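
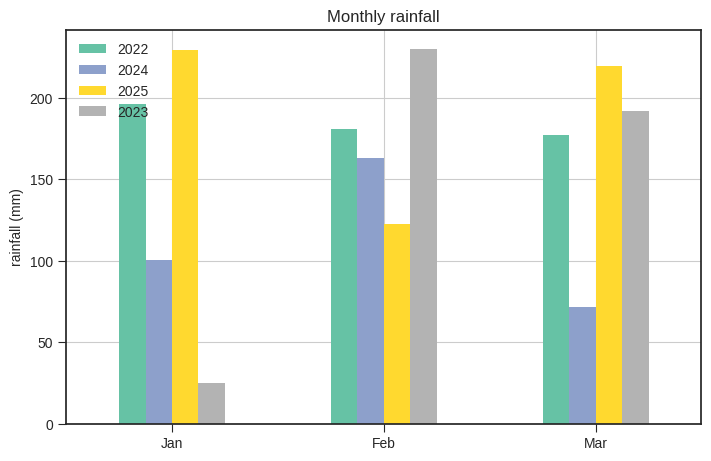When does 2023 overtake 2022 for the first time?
Feb

Jan: 2023 ≈ 20 vs 2022 ≈ 200 (not yet); Feb: 2023 ≈ 240 vs 2022 ≈ 180 (first crossover).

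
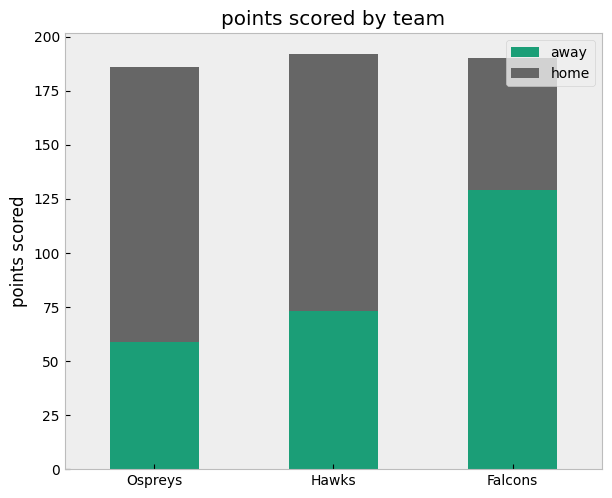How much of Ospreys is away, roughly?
≈ 60

away top ≈ 60, bottom ≈ 0; segment ≈ 60.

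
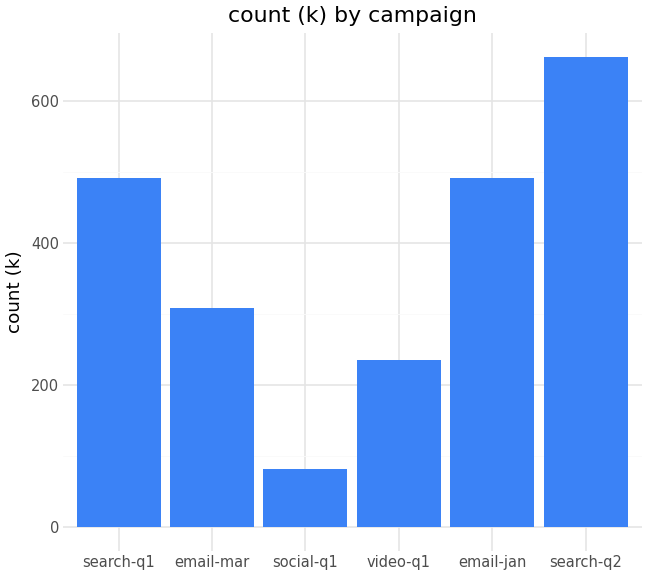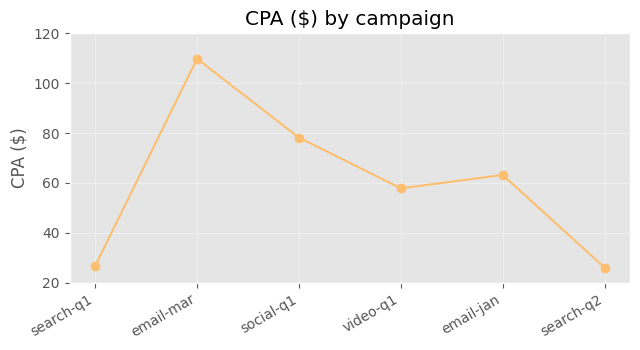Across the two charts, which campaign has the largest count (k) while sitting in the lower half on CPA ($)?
Chart 2 median CPA ($) ≈ 60; below-median campaigns: search-q1, video-q1, search-q2. Among those, search-q2 has the highest count (k) (≈ 700).

search-q2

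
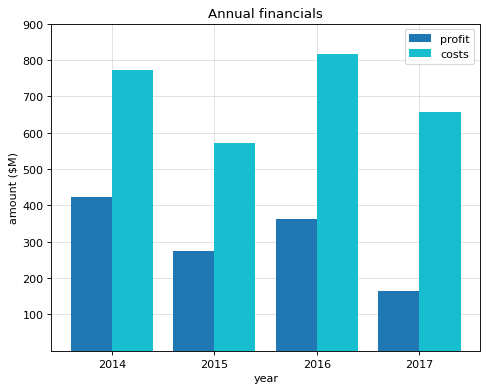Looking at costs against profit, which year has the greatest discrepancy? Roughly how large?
2017: costs ≈ 700, profit ≈ 200 → gap ≈ 500. Next-largest (2016) is only ≈ 400.

2017, ≈ 500 $M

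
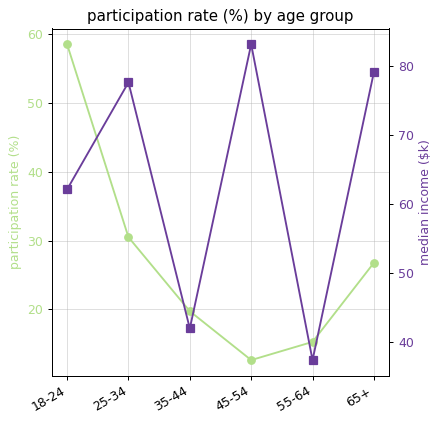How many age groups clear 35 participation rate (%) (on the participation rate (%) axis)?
Above 35: 18-24.

1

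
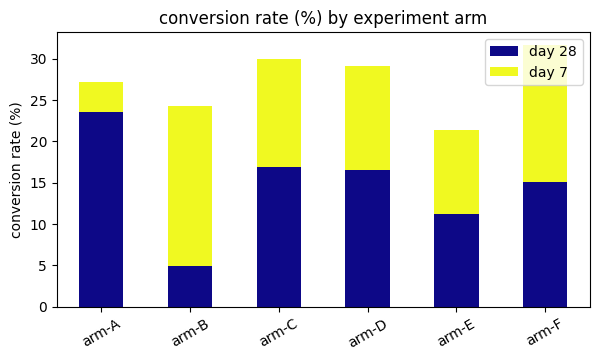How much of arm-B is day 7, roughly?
≈ 20

day 7 top ≈ 25, bottom ≈ 5; segment ≈ 20.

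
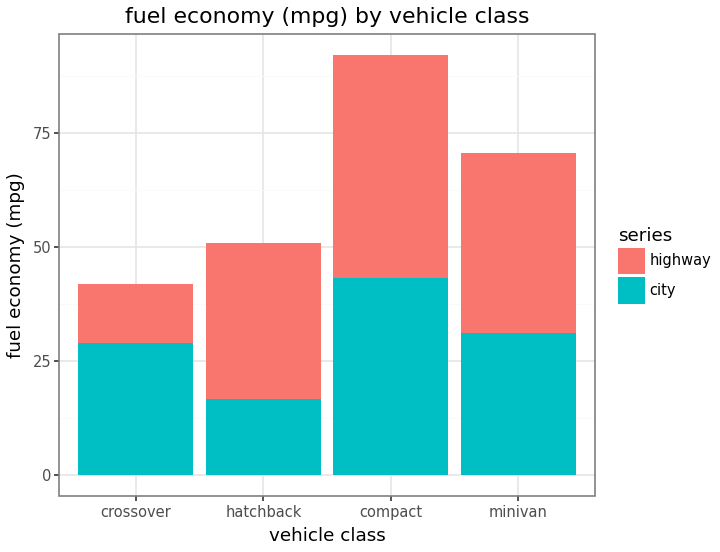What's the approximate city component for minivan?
≈ 30

city top ≈ 30, bottom ≈ 0; segment ≈ 30.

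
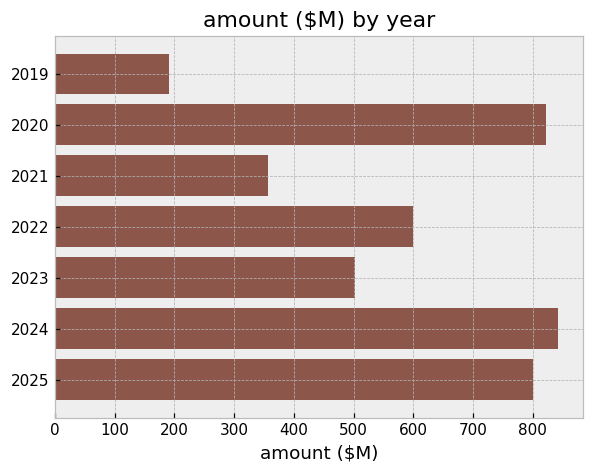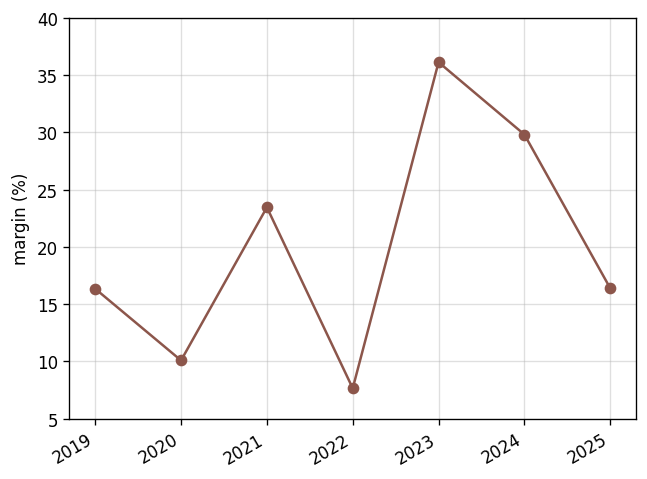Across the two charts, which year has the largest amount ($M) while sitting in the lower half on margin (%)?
Chart 2 median margin (%) ≈ 15; below-median years: 2019, 2020, 2022. Among those, 2020 has the highest amount ($M) (≈ 800).

2020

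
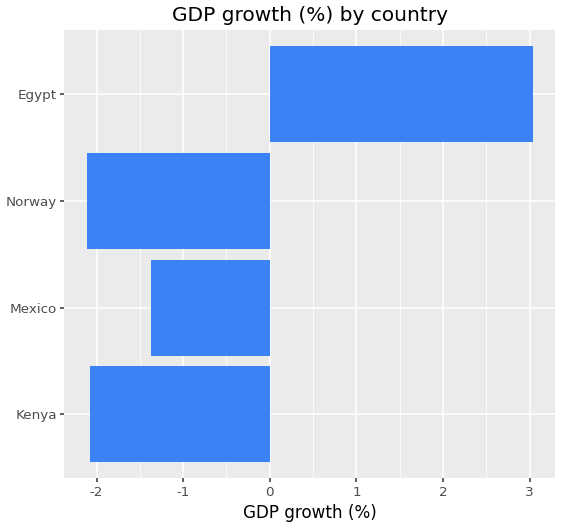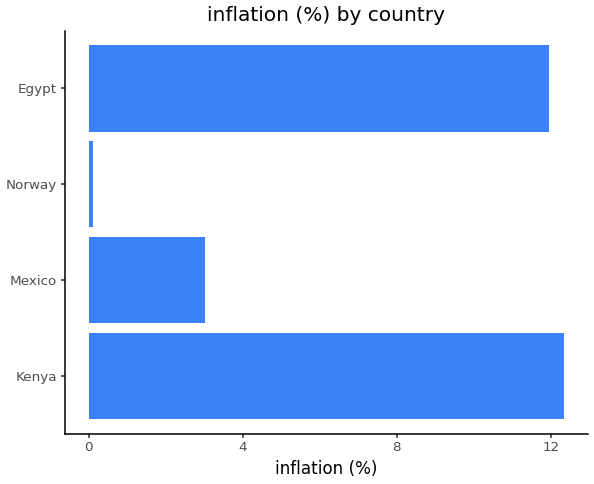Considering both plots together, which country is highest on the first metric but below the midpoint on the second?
Mexico

Chart 2 median inflation (%) ≈ 8; below-median countries: Mexico, Norway. Among those, Mexico has the highest GDP growth (%) (≈ -1.5).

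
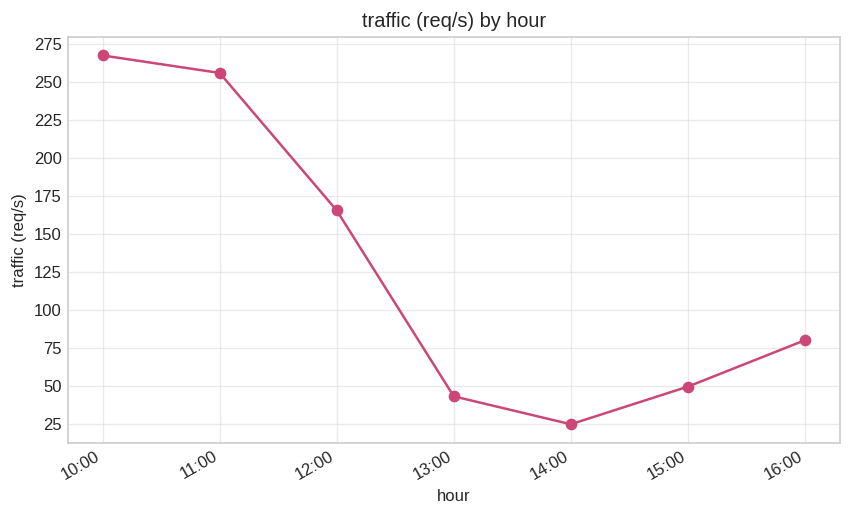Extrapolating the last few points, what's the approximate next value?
Last three: 25, 50, 75 → slope ≈ 25/step → next ≈ 100.

≈ 100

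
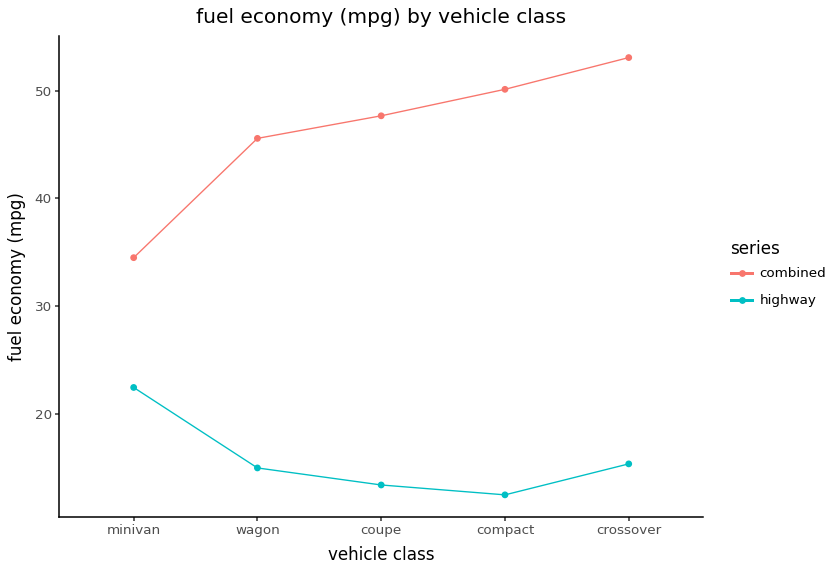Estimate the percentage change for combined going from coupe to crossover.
coupe ≈ 50, crossover ≈ 55; (55 − 50) / 50 ≈ +10%.

≈ +10%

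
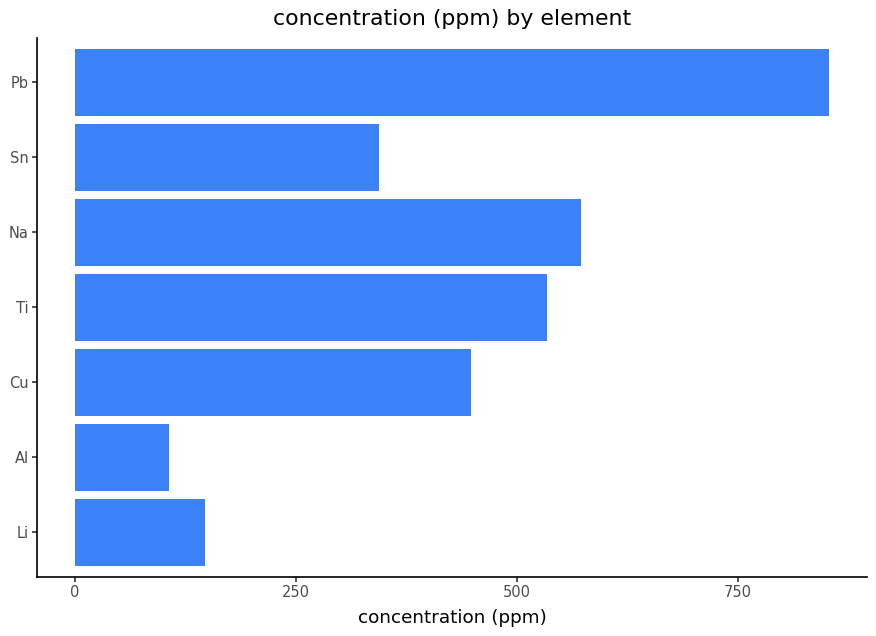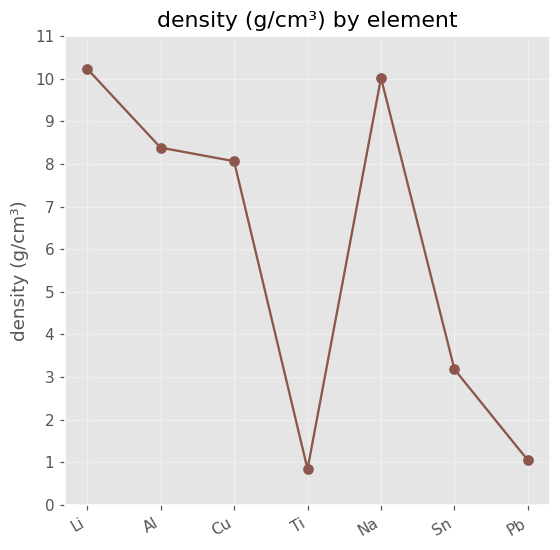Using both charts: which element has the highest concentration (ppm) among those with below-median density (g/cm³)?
Pb

Chart 2 median density (g/cm³) ≈ 8; below-median elements: Ti, Sn, Pb. Among those, Pb has the highest concentration (ppm) (≈ 900).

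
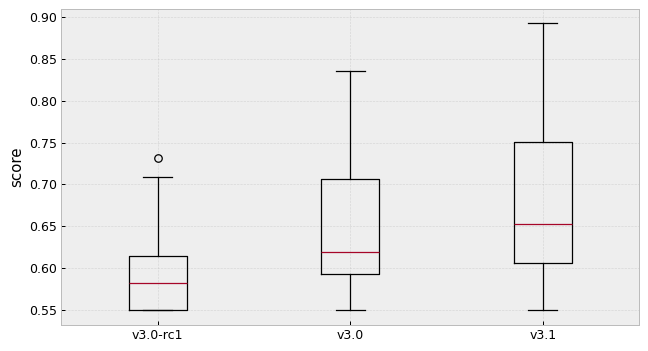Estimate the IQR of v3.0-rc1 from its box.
≈ 0.06

Q3 ≈ 0.61, Q1 ≈ 0.55; IQR ≈ 0.06.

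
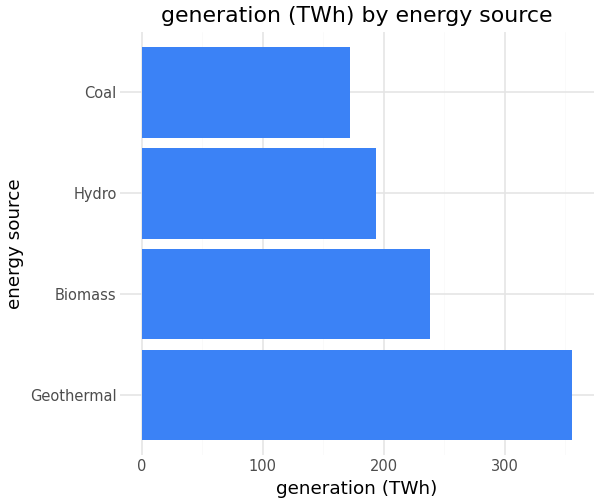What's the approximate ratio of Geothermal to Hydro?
≈ 1.75×

Geothermal ≈ 350, Hydro ≈ 200; 350/200 ≈ 1.75.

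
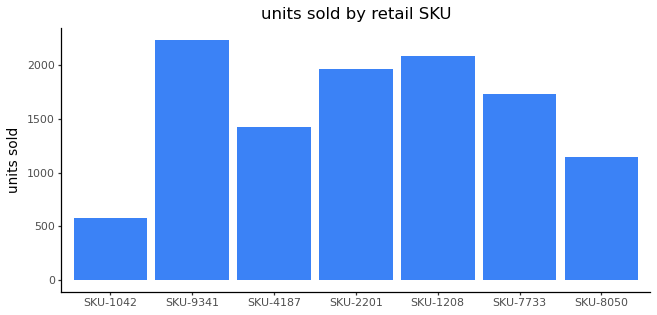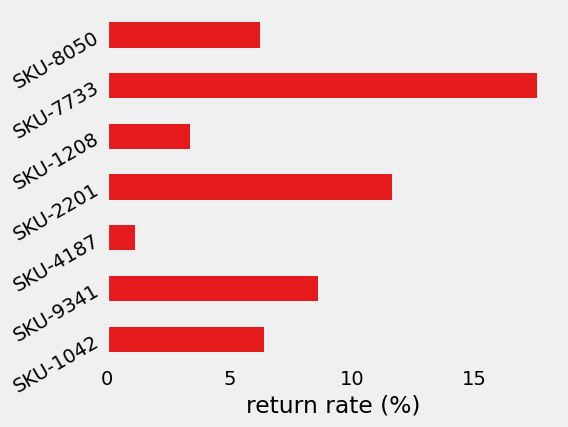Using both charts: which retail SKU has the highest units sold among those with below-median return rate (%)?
Chart 2 median return rate (%) ≈ 6; below-median retail SKUs: SKU-4187, SKU-1208, SKU-8050. Among those, SKU-1208 has the highest units sold (≈ 2000).

SKU-1208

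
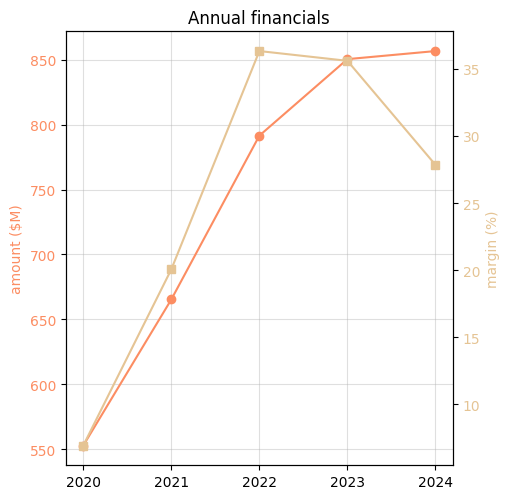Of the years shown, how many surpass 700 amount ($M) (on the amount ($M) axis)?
3

Above 700: 2022, 2023, 2024.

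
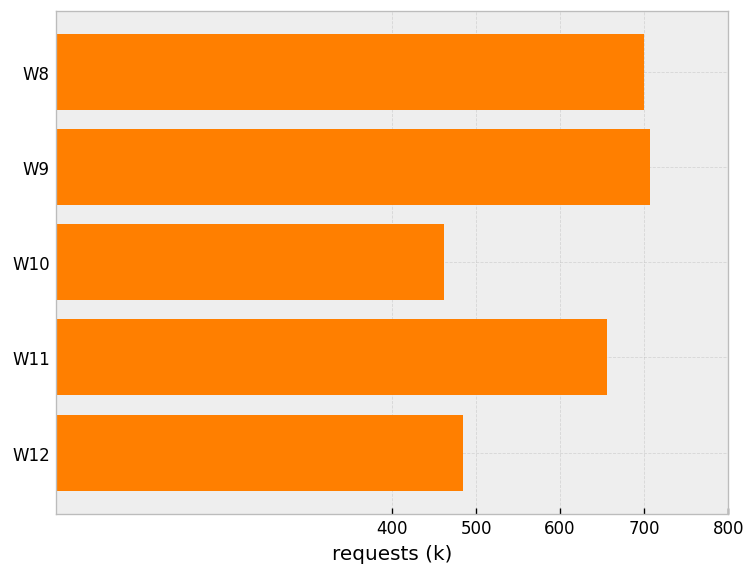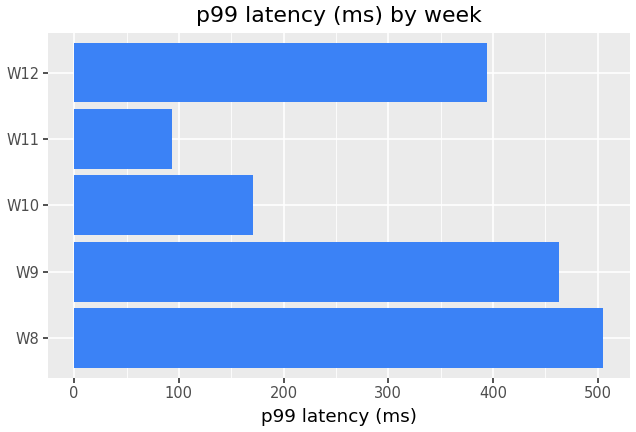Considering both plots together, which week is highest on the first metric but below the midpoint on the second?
W11

Chart 2 median p99 latency (ms) ≈ 400; below-median weeks: W10, W11. Among those, W11 has the highest requests (k) (≈ 700).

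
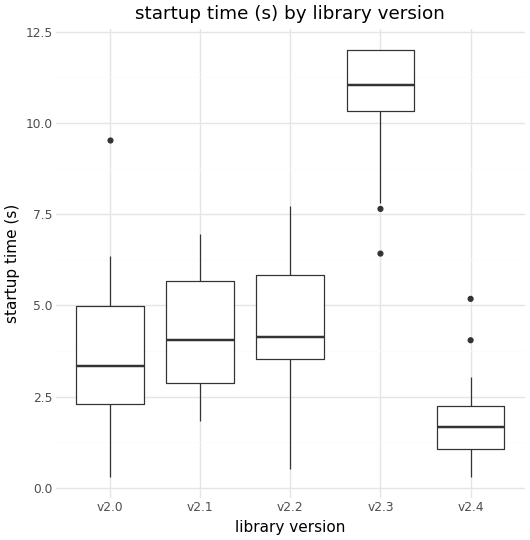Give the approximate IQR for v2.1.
Q3 ≈ 6, Q1 ≈ 3; IQR ≈ 3.

≈ 3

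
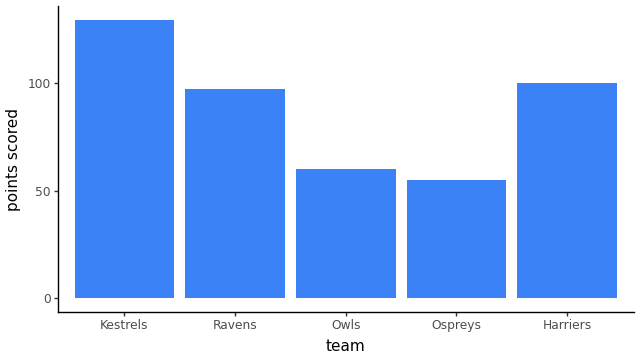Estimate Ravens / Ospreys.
Ravens ≈ 100, Ospreys ≈ 60; 100/60 ≈ 1.67.

≈ 1.67×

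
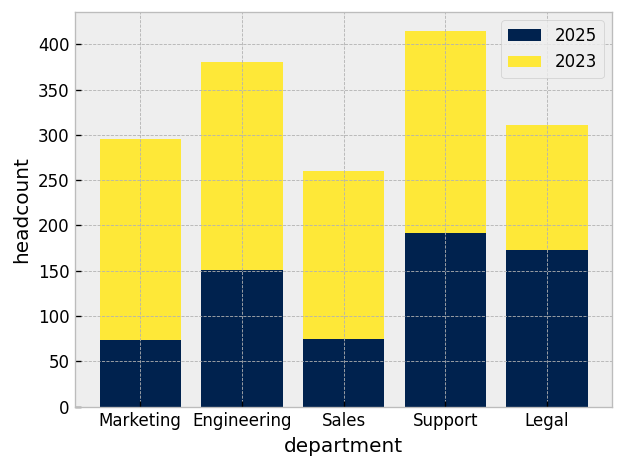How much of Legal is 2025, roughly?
≈ 150

2025 top ≈ 150, bottom ≈ 0; segment ≈ 150.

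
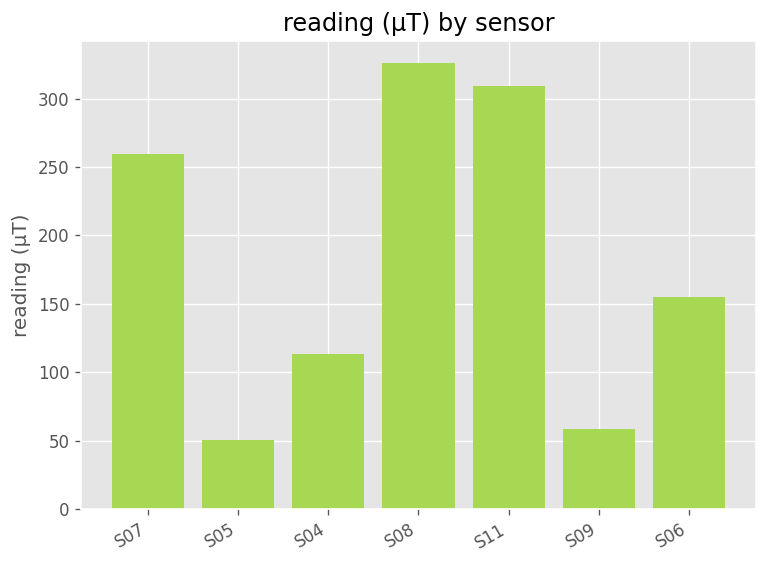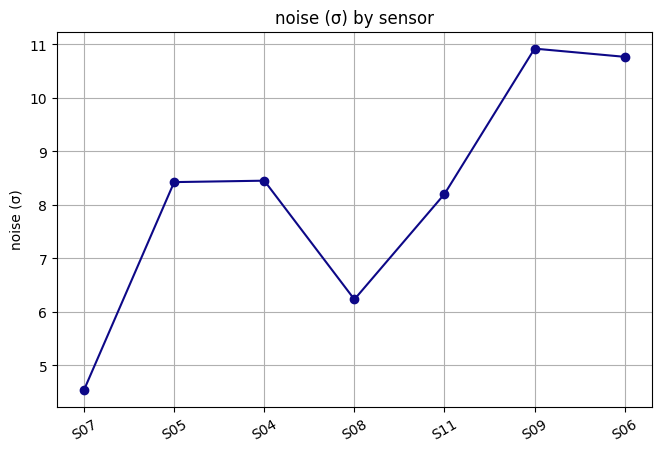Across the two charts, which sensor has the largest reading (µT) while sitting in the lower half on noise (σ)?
S08

Chart 2 median noise (σ) ≈ 8; below-median sensors: S07, S08, S11. Among those, S08 has the highest reading (µT) (≈ 350).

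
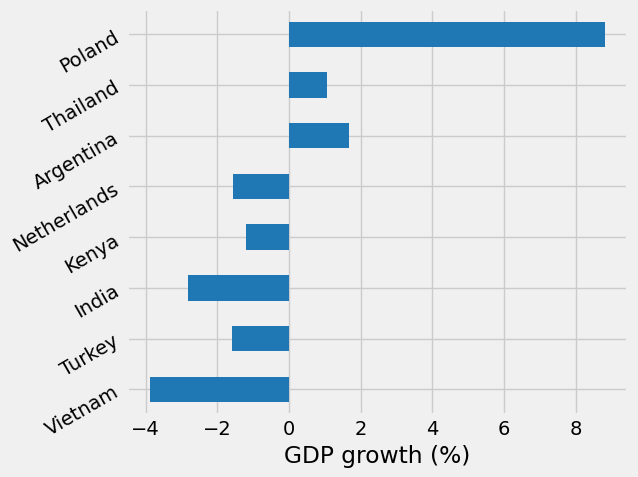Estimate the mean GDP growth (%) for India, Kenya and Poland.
≈ 1

(-2 + -2 + 8) / 3 ≈ 1.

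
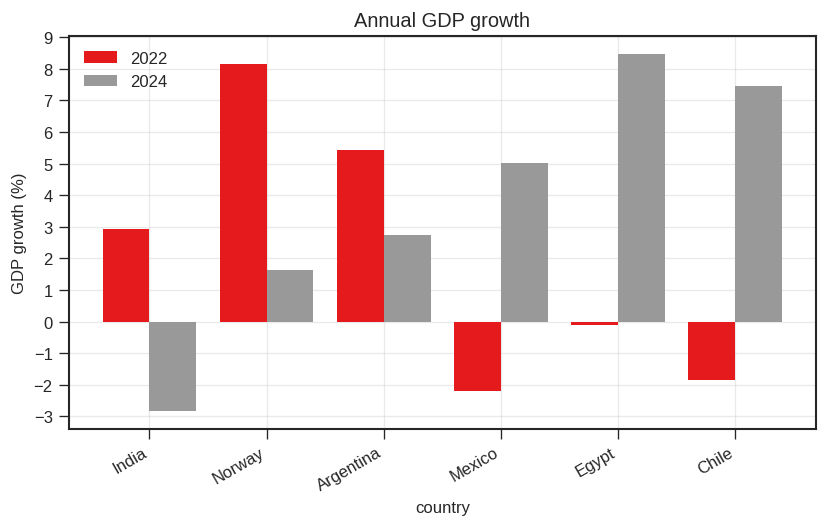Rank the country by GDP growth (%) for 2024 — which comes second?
Top 3 for 2024: Egypt ≈ 8, Chile ≈ 7, Mexico ≈ 5.

Chile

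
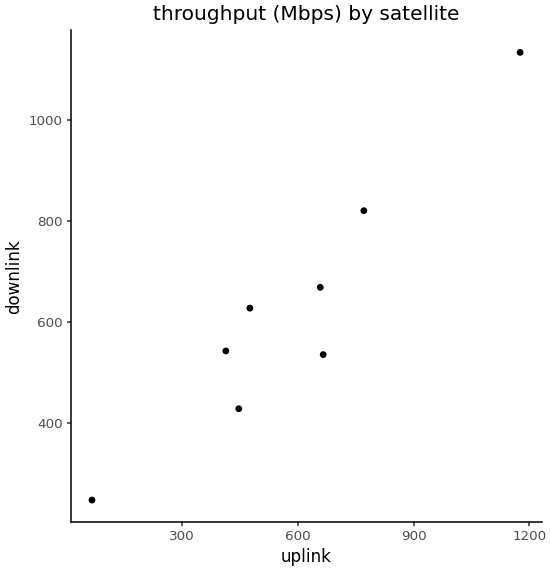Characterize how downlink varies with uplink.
positive, strong

Points are positively correlated; strong (|r| ≈ 1.0).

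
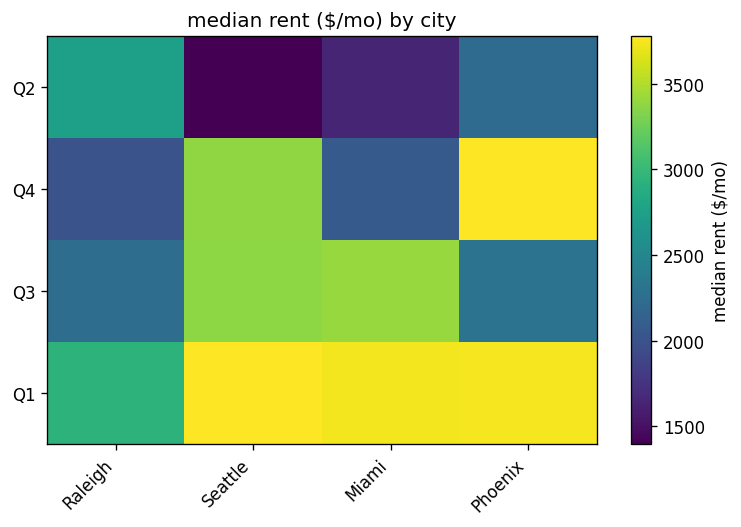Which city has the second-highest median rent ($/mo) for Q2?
Phoenix

Top 3 for Q2: Raleigh ≈ 2800, Phoenix ≈ 2200, Miami ≈ 1600.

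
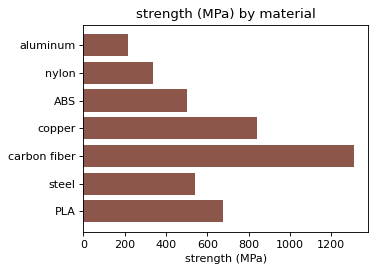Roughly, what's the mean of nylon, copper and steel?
≈ 600

(400 + 800 + 600) / 3 ≈ 600.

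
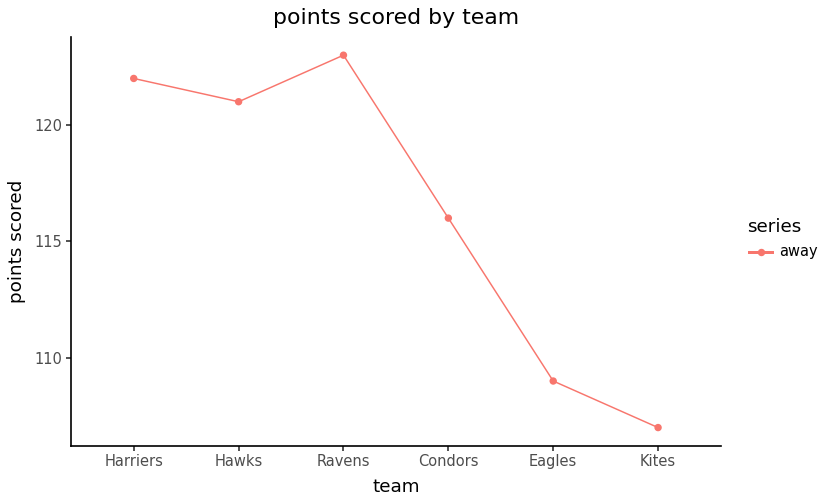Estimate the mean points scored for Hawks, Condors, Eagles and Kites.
(120 + 116 + 108 + 108) / 4 ≈ 113.

≈ 113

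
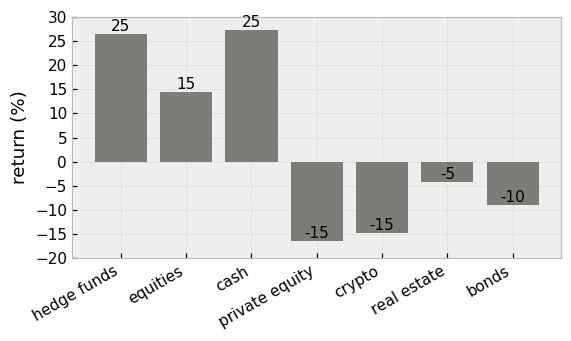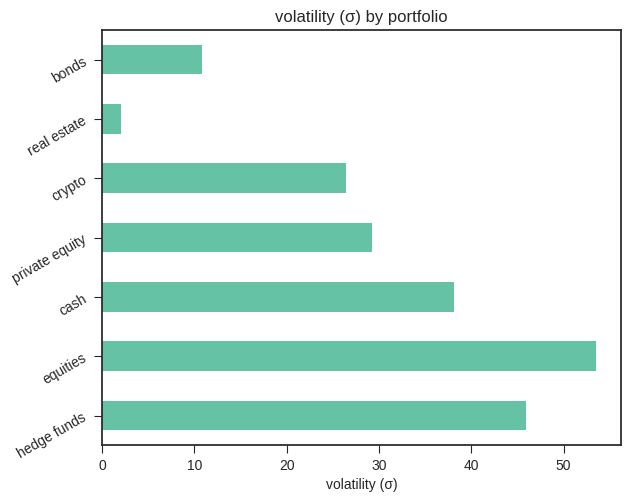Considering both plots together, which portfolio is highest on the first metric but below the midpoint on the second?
real estate

Chart 2 median volatility (σ) ≈ 30; below-median portfolios: crypto, real estate, bonds. Among those, real estate has the highest return (%) (≈ -5).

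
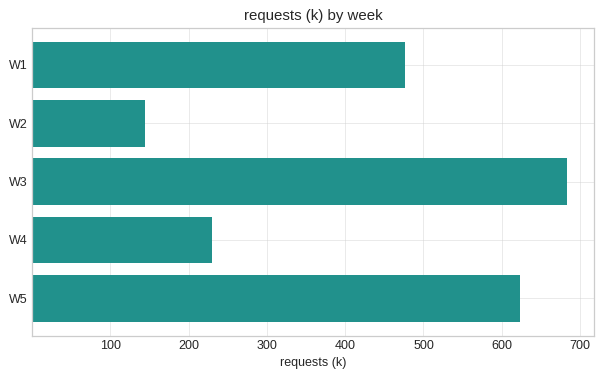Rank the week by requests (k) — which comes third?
W1

Top 4: W3 ≈ 700, W5 ≈ 600, W1 ≈ 500, W4 ≈ 200.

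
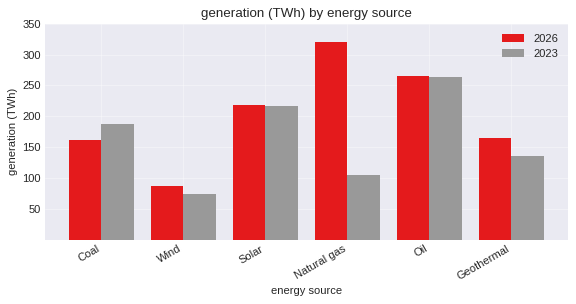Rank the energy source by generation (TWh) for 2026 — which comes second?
Oil

Top 3 for 2026: Natural gas ≈ 300, Oil ≈ 250, Solar ≈ 200.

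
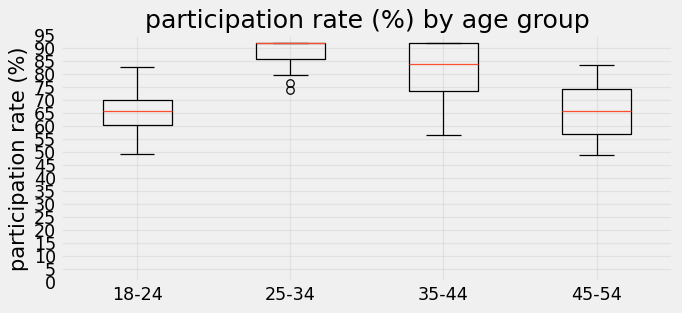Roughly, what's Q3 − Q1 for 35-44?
Q3 ≈ 90, Q1 ≈ 75; IQR ≈ 15.

≈ 15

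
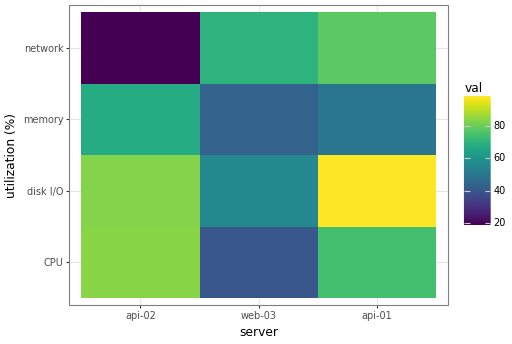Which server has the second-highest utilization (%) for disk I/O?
api-02

Top 3 for disk I/O: api-01 ≈ 100, api-02 ≈ 80, web-03 ≈ 60.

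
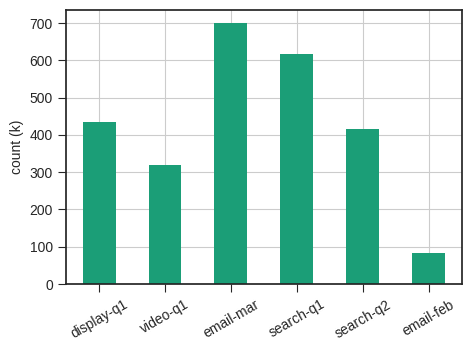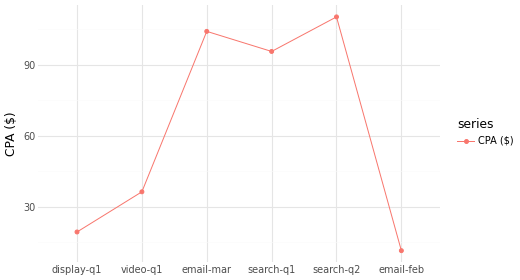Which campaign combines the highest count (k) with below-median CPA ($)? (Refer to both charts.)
display-q1

Chart 2 median CPA ($) ≈ 60; below-median campaigns: display-q1, video-q1, email-feb. Among those, display-q1 has the highest count (k) (≈ 400).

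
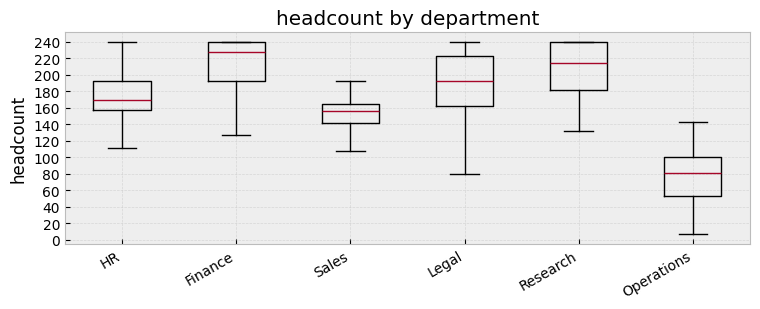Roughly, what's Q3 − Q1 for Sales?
≈ 20

Q3 ≈ 160, Q1 ≈ 140; IQR ≈ 20.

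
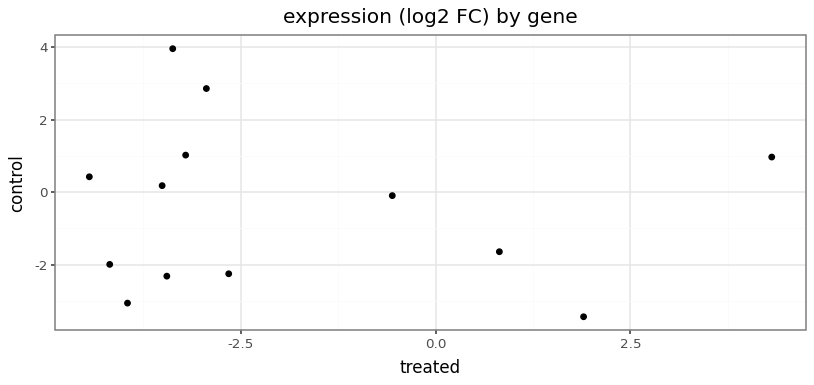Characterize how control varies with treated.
Points are roughly uncorrelated; weak (|r| ≈ 0.1).

no clear correlation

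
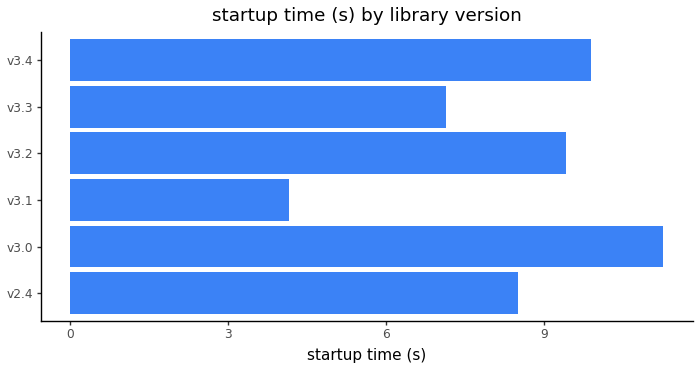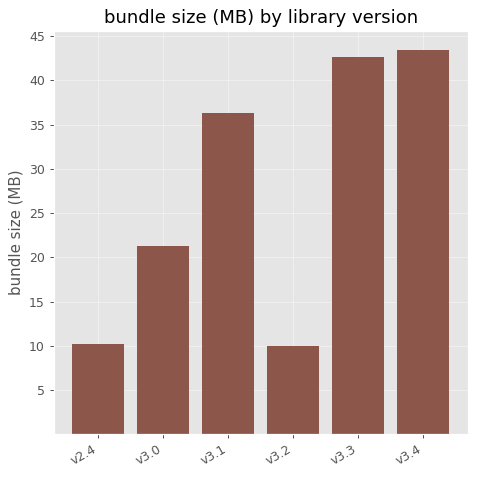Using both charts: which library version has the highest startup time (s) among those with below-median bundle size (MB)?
v3.0

Chart 2 median bundle size (MB) ≈ 30; below-median library versions: v2.4, v3.0, v3.2. Among those, v3.0 has the highest startup time (s) (≈ 12).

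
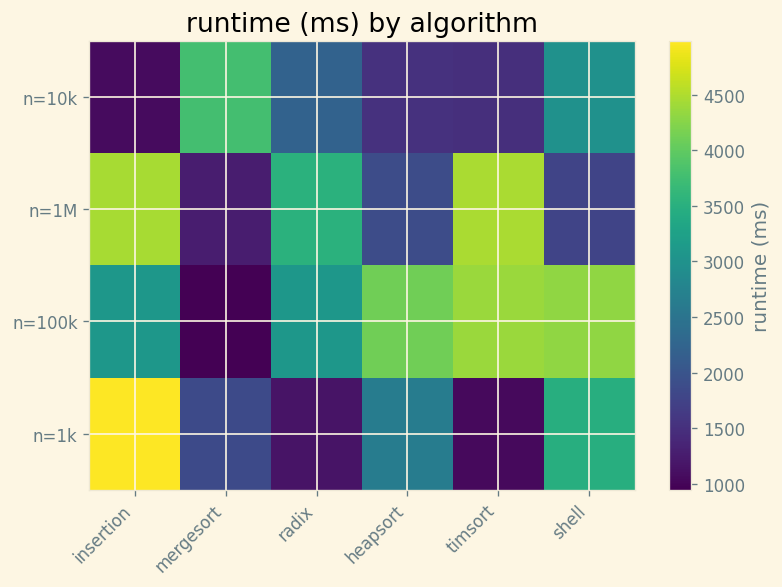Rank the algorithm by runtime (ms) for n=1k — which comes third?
heapsort

Top 4 for n=1k: insertion ≈ 5000, shell ≈ 3500, heapsort ≈ 2500, mergesort ≈ 2000.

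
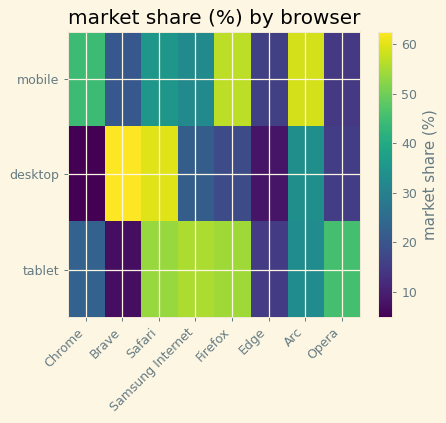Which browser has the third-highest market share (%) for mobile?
Top 4 for mobile: Arc ≈ 60, Firefox ≈ 55, Chrome ≈ 45, Safari ≈ 35.

Chrome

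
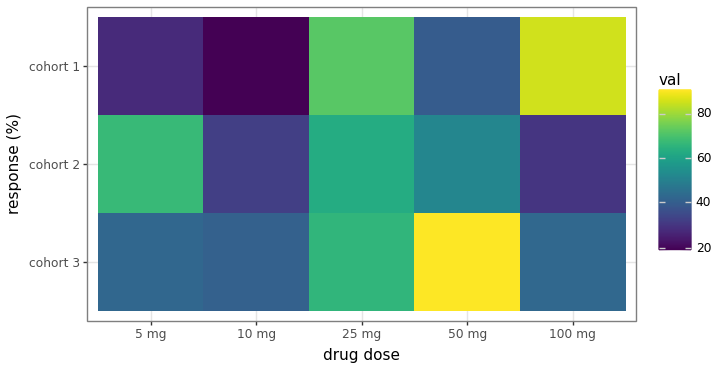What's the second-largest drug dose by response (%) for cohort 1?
25 mg

Top 3 for cohort 1: 100 mg ≈ 90, 25 mg ≈ 70, 50 mg ≈ 40.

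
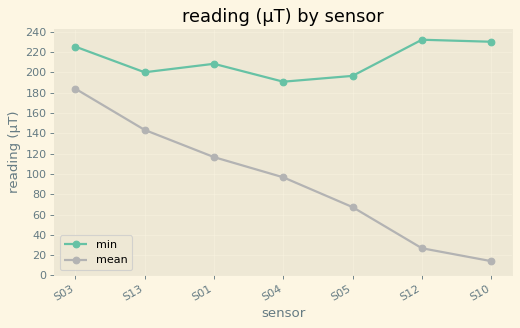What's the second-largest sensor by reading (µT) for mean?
S13

Top 3 for mean: S03 ≈ 180, S13 ≈ 140, S01 ≈ 120.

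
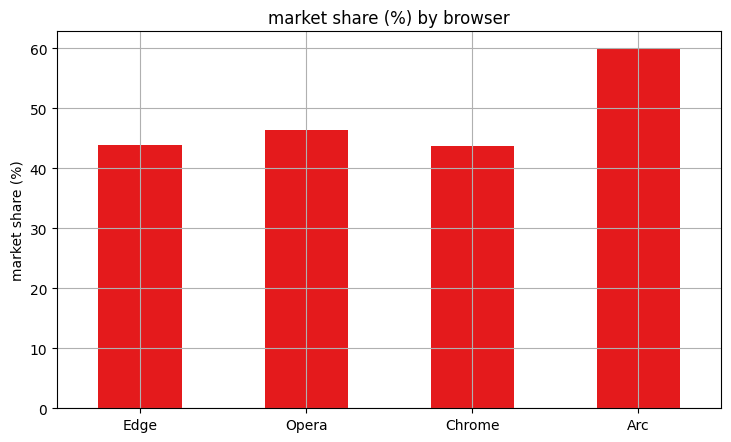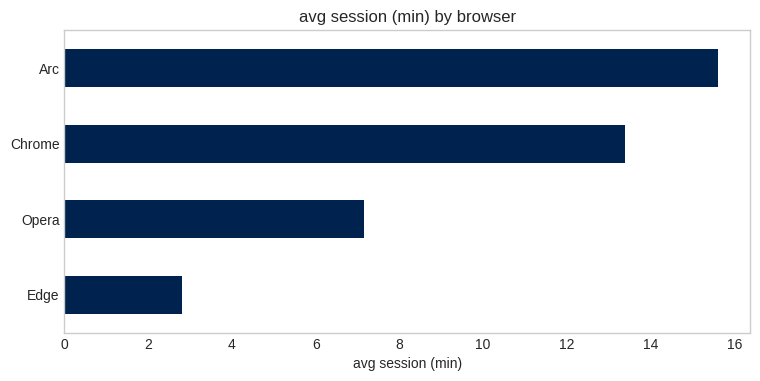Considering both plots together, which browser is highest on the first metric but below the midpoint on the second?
Chart 2 median avg session (min) ≈ 10; below-median browsers: Edge, Opera. Among those, Opera has the highest market share (%) (≈ 50).

Opera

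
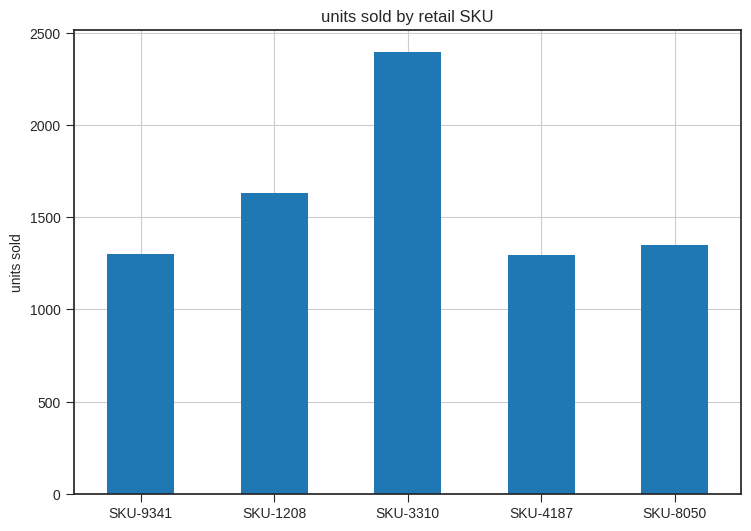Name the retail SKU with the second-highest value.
SKU-1208

Top 3: SKU-3310 ≈ 2400, SKU-1208 ≈ 1600, SKU-8050 ≈ 1400.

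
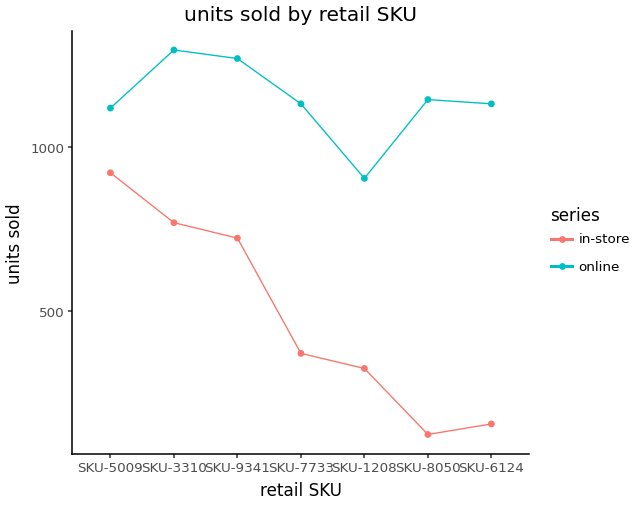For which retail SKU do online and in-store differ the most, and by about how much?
SKU-8050, ≈ 1000

SKU-8050: online ≈ 1100, in-store ≈ 100 → gap ≈ 1000. Next-largest (SKU-6124) is only ≈ 900.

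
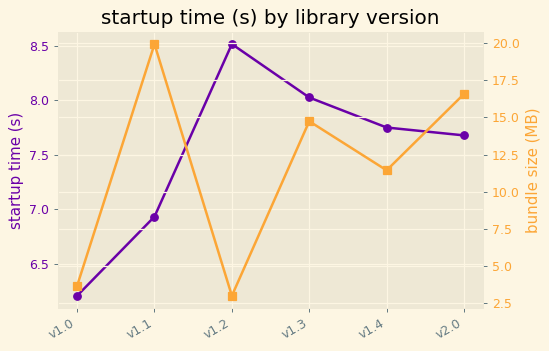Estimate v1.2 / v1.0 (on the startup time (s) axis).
≈ 1.39×

v1.2 ≈ 8.6, v1.0 ≈ 6.2; 8.6/6.2 ≈ 1.39.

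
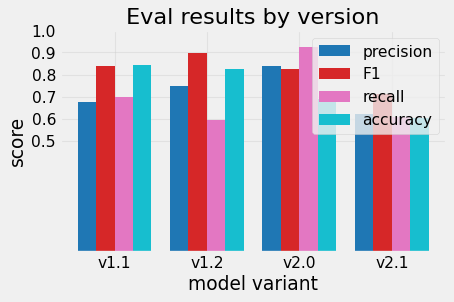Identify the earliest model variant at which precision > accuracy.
v2.0

v1.2: precision ≈ 0.7 vs accuracy ≈ 0.8 (not yet); v2.0: precision ≈ 0.8 vs accuracy ≈ 0.7 (first crossover).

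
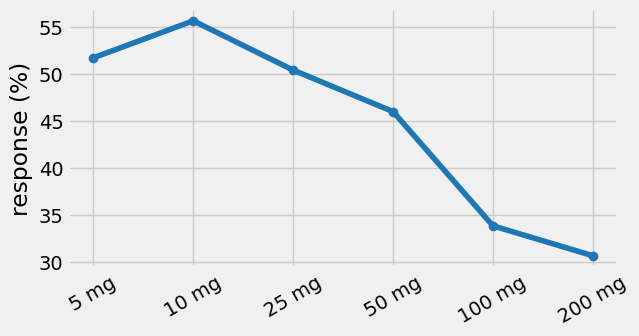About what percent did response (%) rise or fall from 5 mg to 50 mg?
≈ -10%

5 mg ≈ 50, 50 mg ≈ 45; (45 − 50) / 50 ≈ -10%.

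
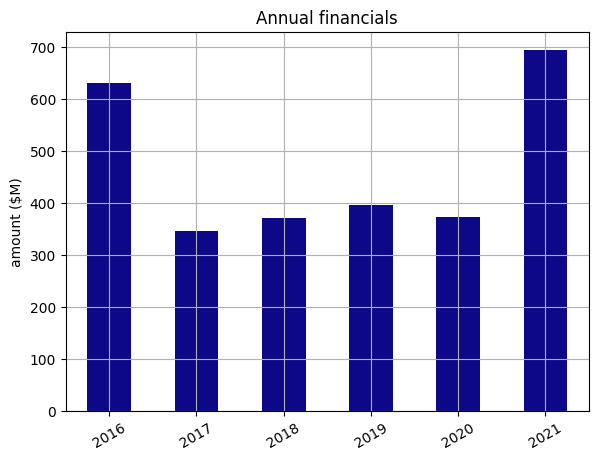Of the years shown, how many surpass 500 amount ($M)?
Above 500: 2016, 2021.

2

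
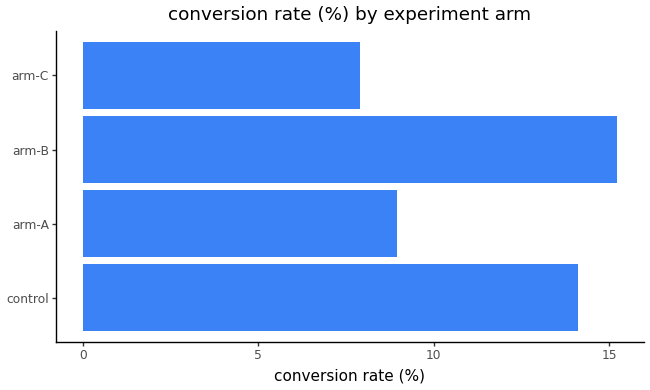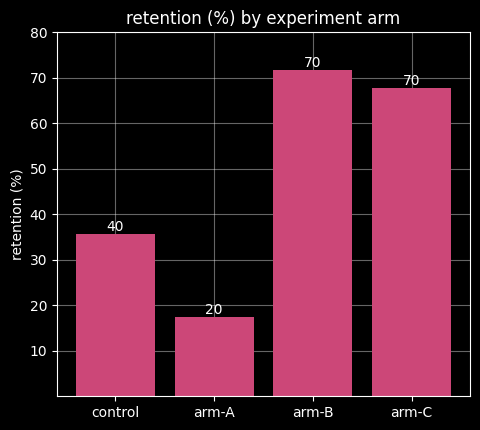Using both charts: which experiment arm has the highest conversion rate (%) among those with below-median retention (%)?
control

Chart 2 median retention (%) ≈ 50; below-median experiment arms: control, arm-A. Among those, control has the highest conversion rate (%) (≈ 14).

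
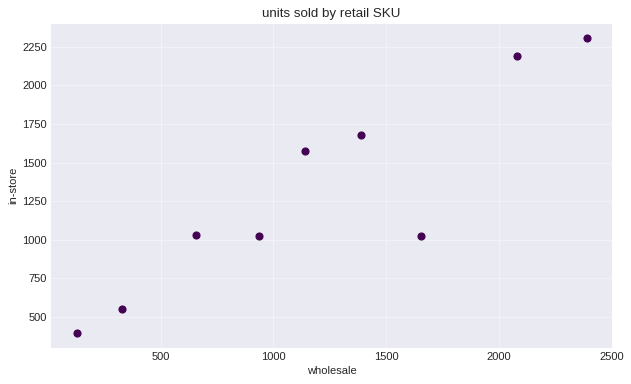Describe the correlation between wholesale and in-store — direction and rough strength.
positive, strong

Points are positively correlated; strong (|r| ≈ 0.9).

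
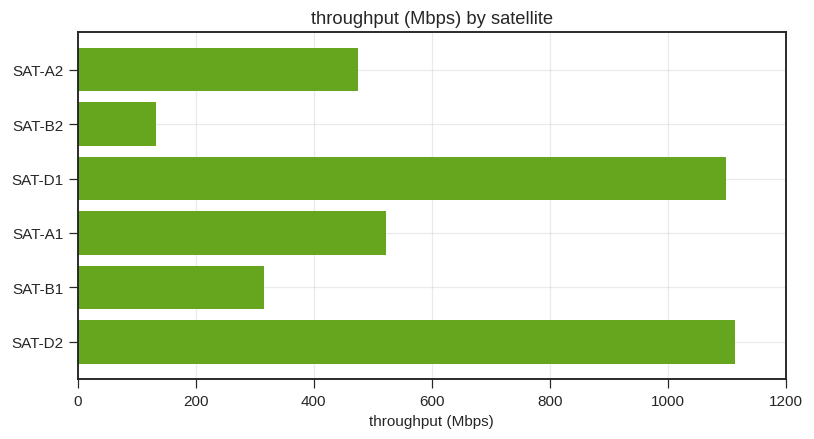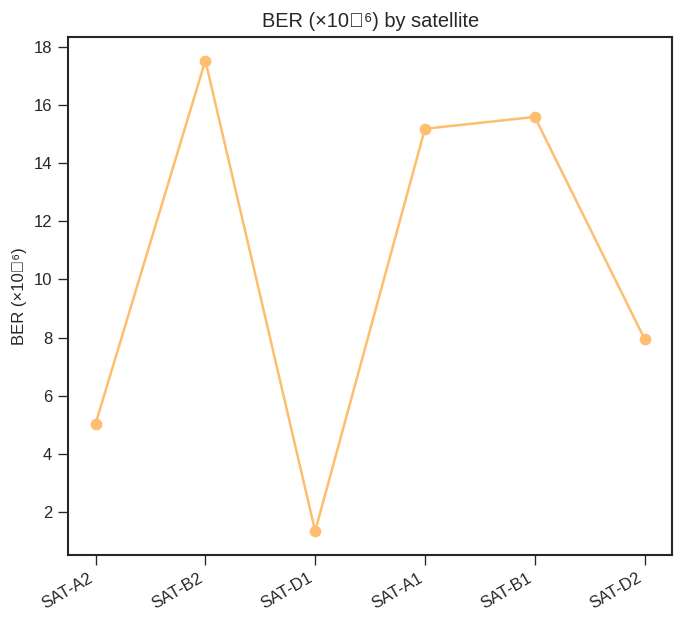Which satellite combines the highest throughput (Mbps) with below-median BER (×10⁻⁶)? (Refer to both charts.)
SAT-D2

Chart 2 median BER (×10⁻⁶) ≈ 12; below-median satellites: SAT-A2, SAT-D1, SAT-D2. Among those, SAT-D2 has the highest throughput (Mbps) (≈ 1200).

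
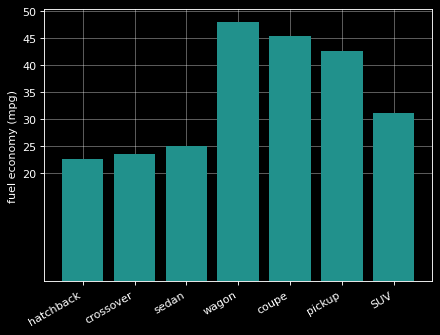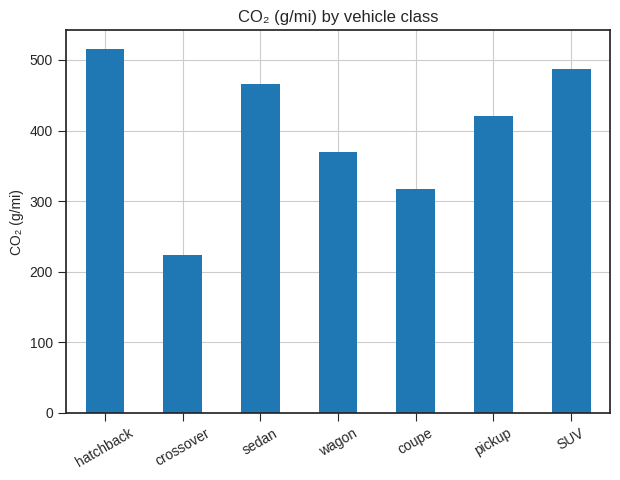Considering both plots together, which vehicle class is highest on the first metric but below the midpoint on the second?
Chart 2 median CO₂ (g/mi) ≈ 400; below-median vehicle classes: crossover, wagon, coupe. Among those, wagon has the highest fuel economy (mpg) (≈ 50).

wagon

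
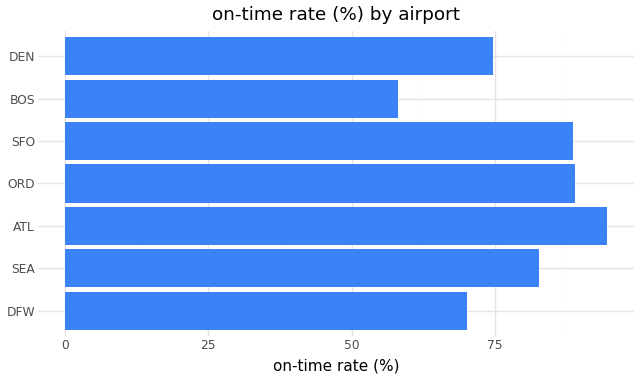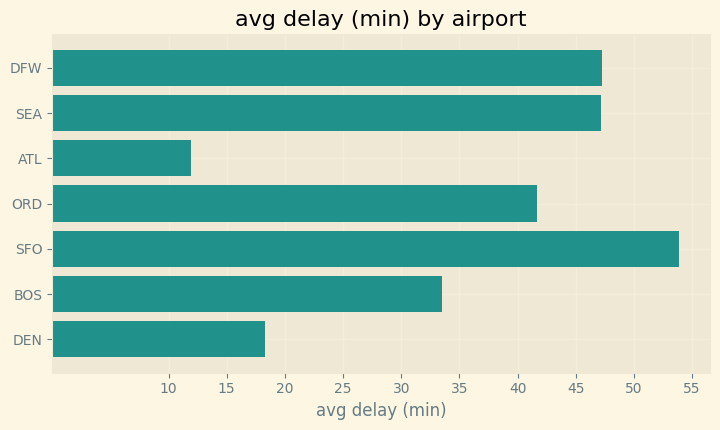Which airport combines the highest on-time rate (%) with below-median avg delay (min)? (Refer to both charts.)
ATL

Chart 2 median avg delay (min) ≈ 40; below-median airports: ATL, BOS, DEN. Among those, ATL has the highest on-time rate (%) (≈ 90).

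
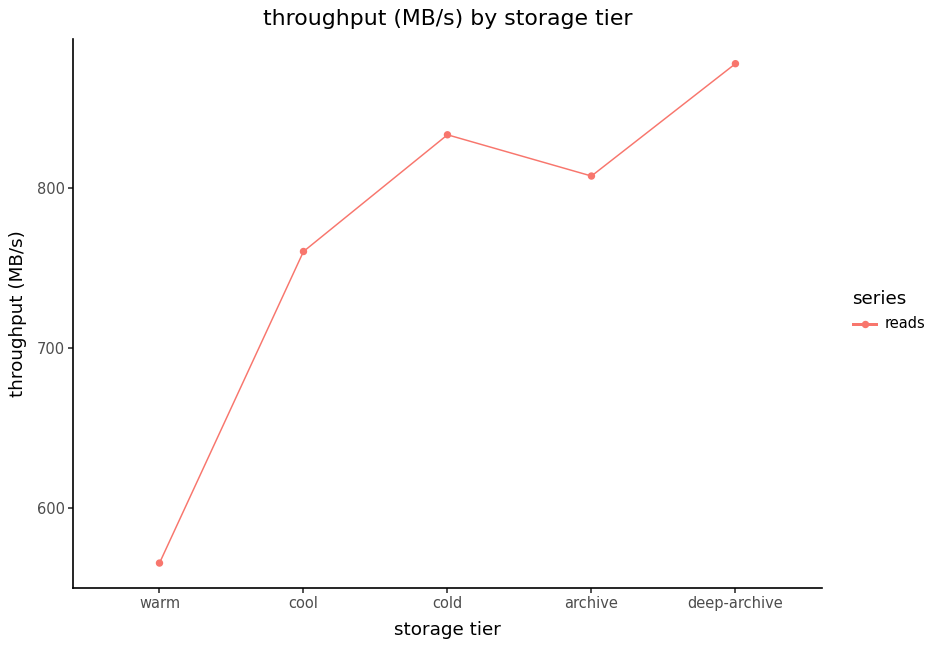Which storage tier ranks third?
archive

Top 4: deep-archive ≈ 900, cold ≈ 850, archive ≈ 800, cool ≈ 750.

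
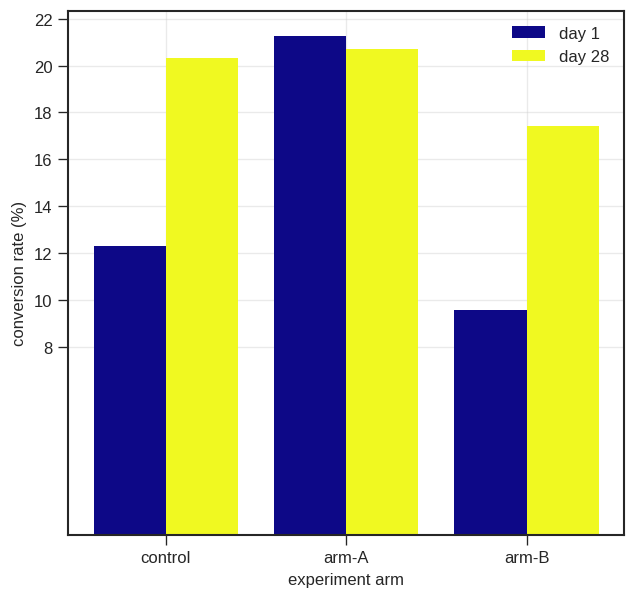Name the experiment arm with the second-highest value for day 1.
Top 3 for day 1: arm-A ≈ 22, control ≈ 12, arm-B ≈ 10.

control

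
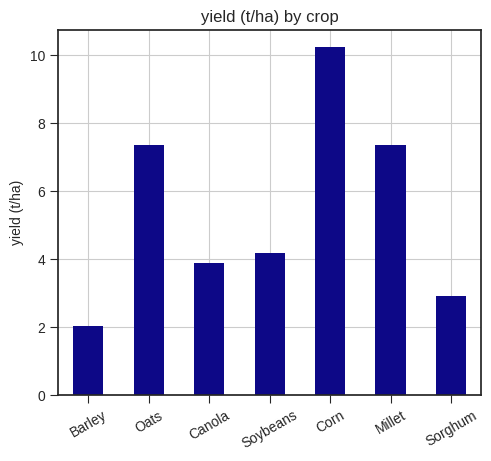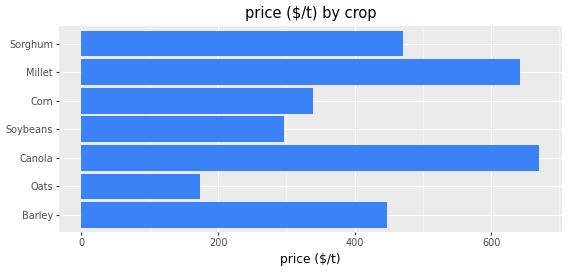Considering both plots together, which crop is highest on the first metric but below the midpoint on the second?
Corn

Chart 2 median price ($/t) ≈ 400; below-median crops: Oats, Soybeans, Corn. Among those, Corn has the highest yield (t/ha) (≈ 10).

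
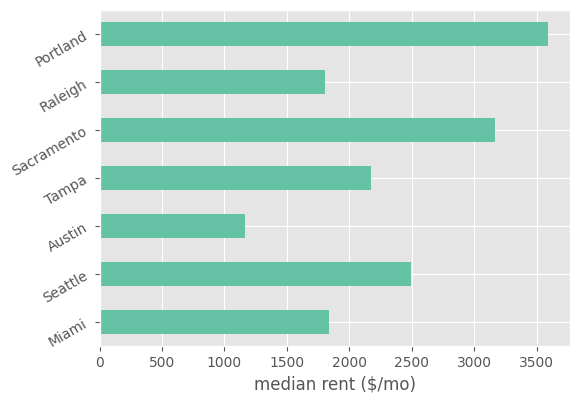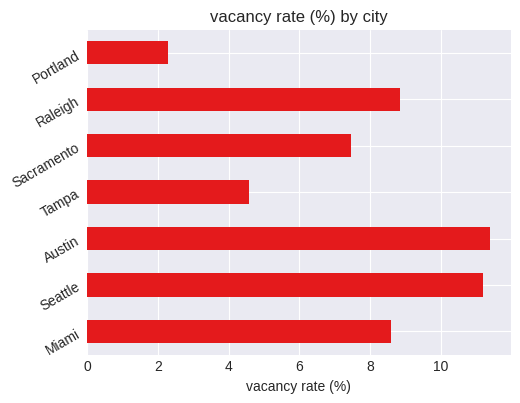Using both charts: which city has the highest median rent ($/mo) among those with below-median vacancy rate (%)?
Chart 2 median vacancy rate (%) ≈ 8; below-median cities: Tampa, Sacramento, Portland. Among those, Portland has the highest median rent ($/mo) (≈ 3500).

Portland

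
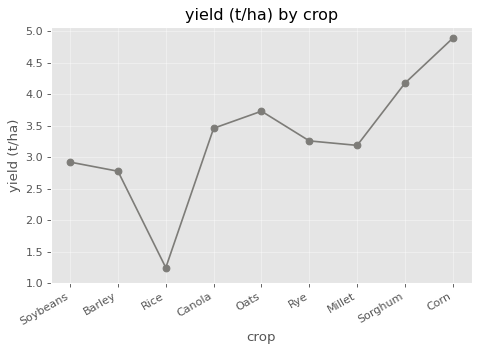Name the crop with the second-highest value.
Sorghum

Top 3: Corn ≈ 5.0, Sorghum ≈ 4.0, Oats ≈ 3.5.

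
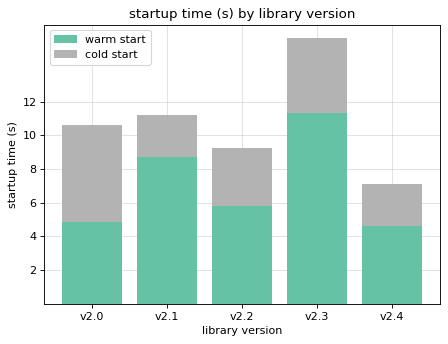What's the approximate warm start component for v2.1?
warm start top ≈ 8, bottom ≈ 0; segment ≈ 8.

≈ 8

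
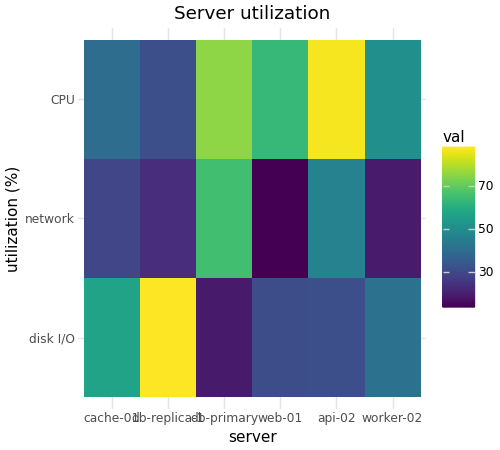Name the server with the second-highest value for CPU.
Top 3 for CPU: api-02 ≈ 90, db-primary ≈ 80, web-01 ≈ 60.

db-primary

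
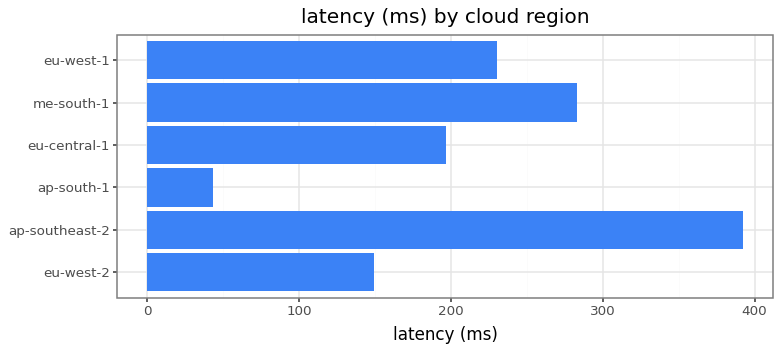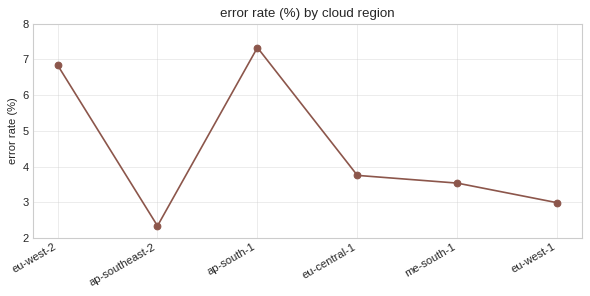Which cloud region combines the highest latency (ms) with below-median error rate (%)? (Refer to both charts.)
Chart 2 median error rate (%) ≈ 4; below-median cloud regions: ap-southeast-2, me-south-1, eu-west-1. Among those, ap-southeast-2 has the highest latency (ms) (≈ 400).

ap-southeast-2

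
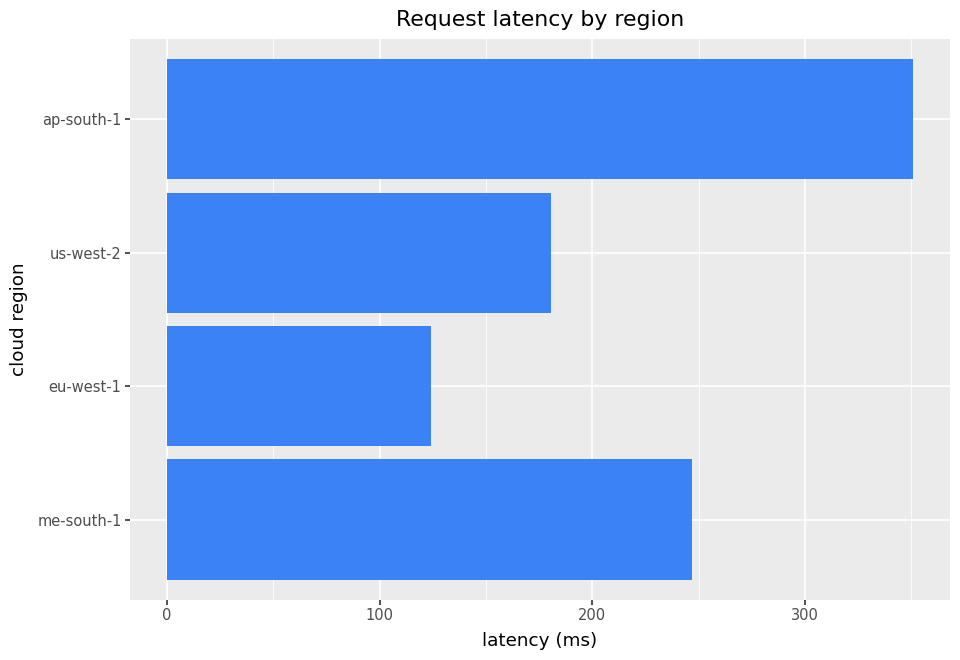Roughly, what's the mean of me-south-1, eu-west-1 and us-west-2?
(250 + 100 + 200) / 3 ≈ 183.

≈ 183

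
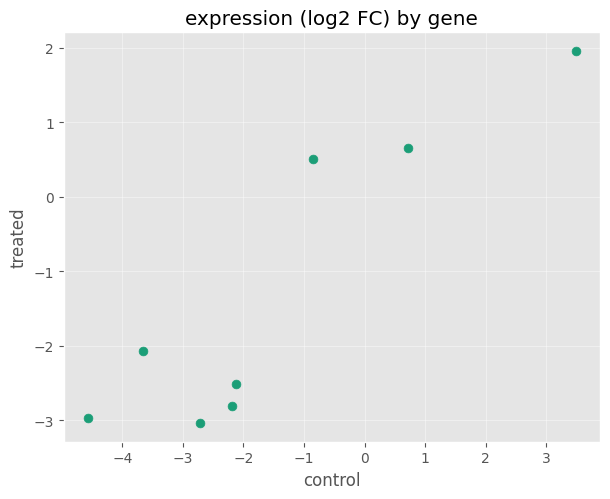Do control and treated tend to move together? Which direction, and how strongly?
Points are positively correlated; strong (|r| ≈ 0.9).

positive, strong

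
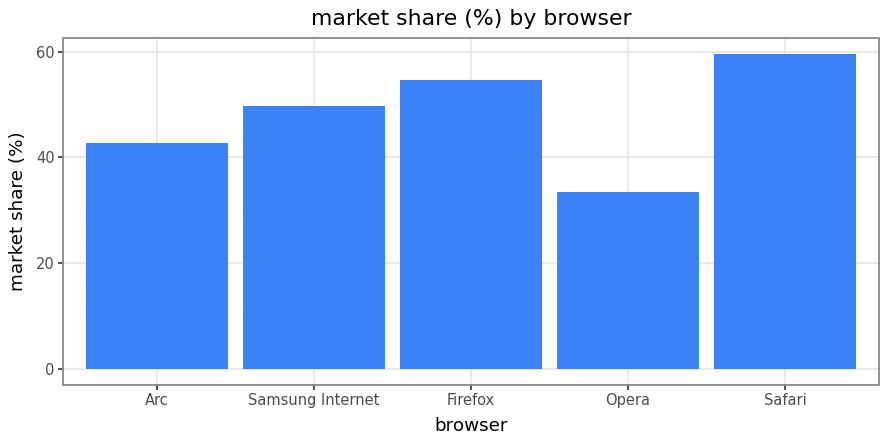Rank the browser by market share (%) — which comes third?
Samsung Internet

Top 4: Safari ≈ 60, Firefox ≈ 55, Samsung Internet ≈ 50, Arc ≈ 45.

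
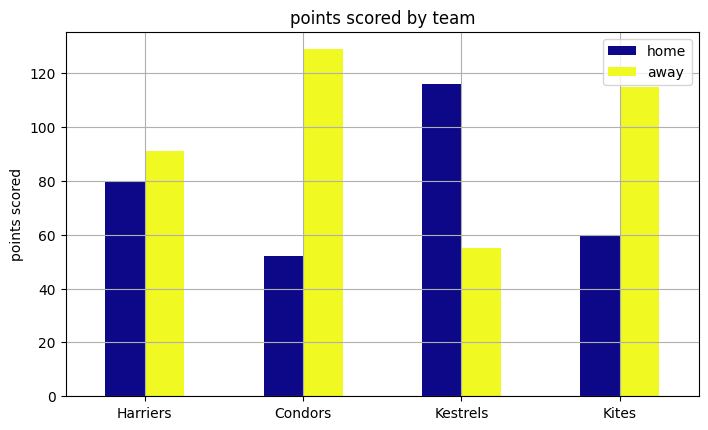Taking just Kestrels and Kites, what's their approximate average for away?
(60 + 120) / 2 ≈ 90.

≈ 90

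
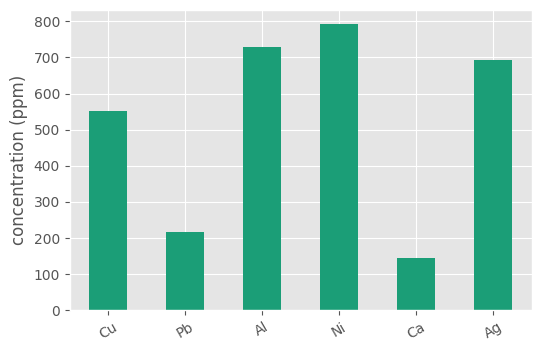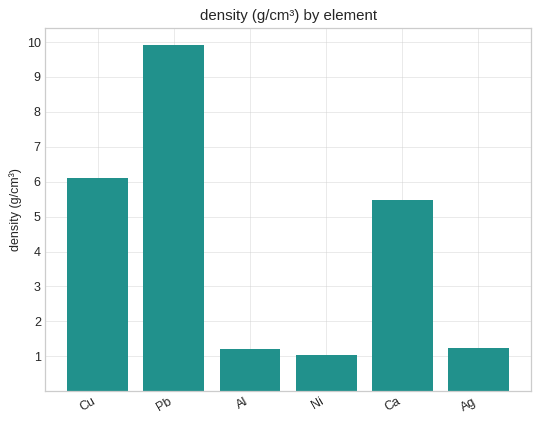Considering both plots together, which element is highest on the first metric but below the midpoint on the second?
Ni

Chart 2 median density (g/cm³) ≈ 3; below-median elements: Al, Ni, Ag. Among those, Ni has the highest concentration (ppm) (≈ 800).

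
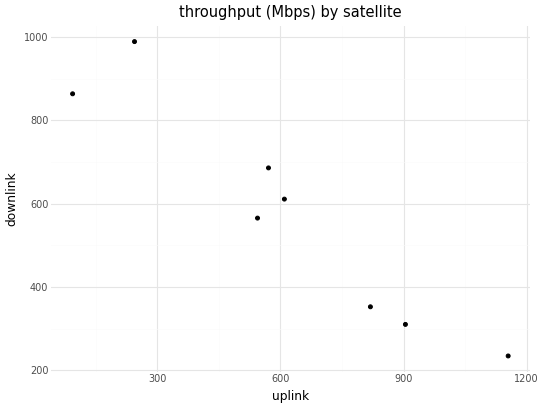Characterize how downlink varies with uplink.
negative, strong

Points are negatively correlated; strong (|r| ≈ 0.9).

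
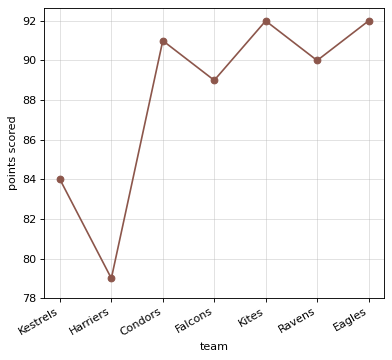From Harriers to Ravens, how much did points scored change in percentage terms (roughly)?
≈ +12.5%

Harriers ≈ 80, Ravens ≈ 90; (90 − 80) / 80 ≈ +12.5%.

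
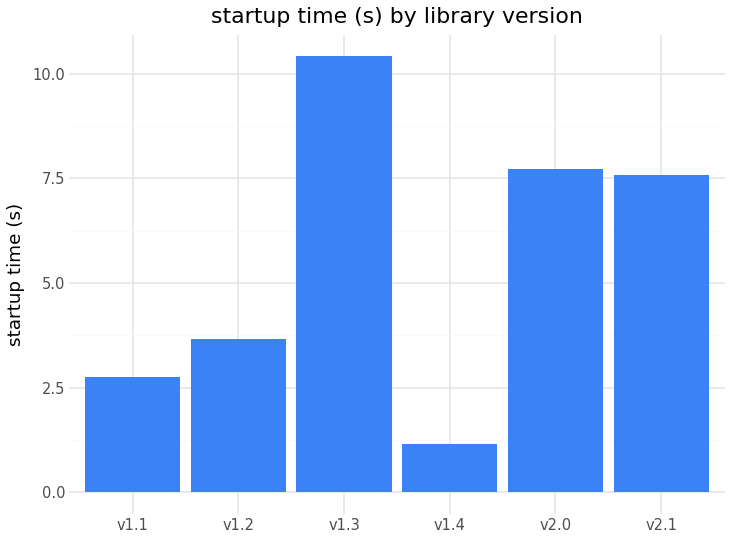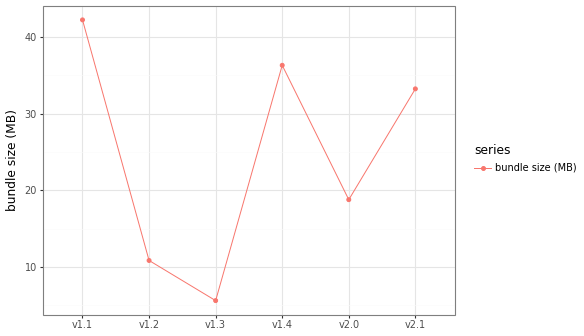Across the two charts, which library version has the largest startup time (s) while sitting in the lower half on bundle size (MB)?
Chart 2 median bundle size (MB) ≈ 25; below-median library versions: v1.2, v1.3, v2.0. Among those, v1.3 has the highest startup time (s) (≈ 10).

v1.3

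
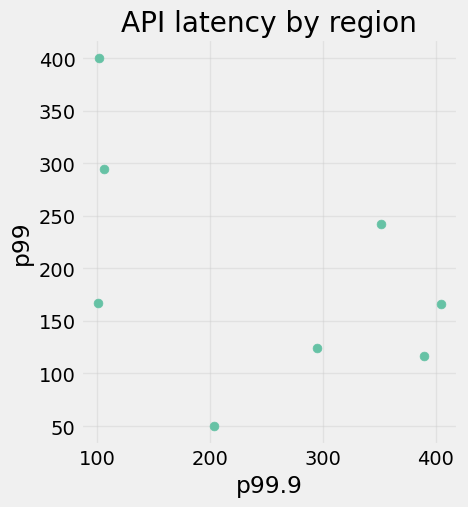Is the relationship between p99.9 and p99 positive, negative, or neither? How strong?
Points are negatively correlated; moderate (|r| ≈ 0.5).

negative, moderate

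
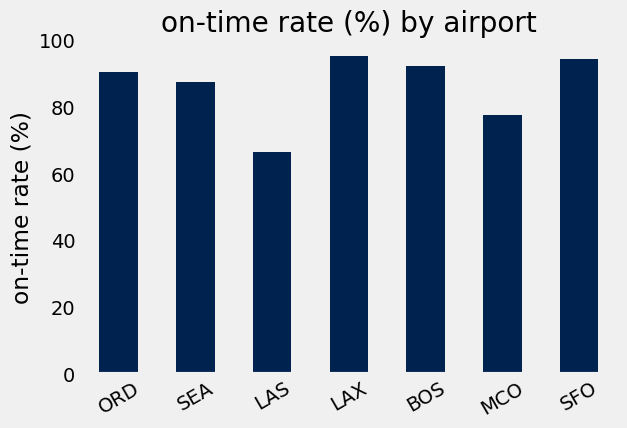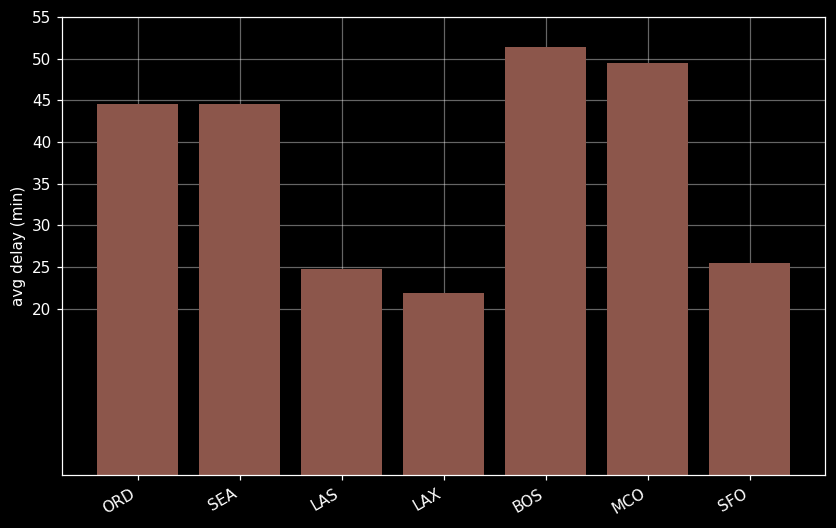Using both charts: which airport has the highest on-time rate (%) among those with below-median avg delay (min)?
Chart 2 median avg delay (min) ≈ 45; below-median airports: LAS, LAX, SFO. Among those, LAX has the highest on-time rate (%) (≈ 100).

LAX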